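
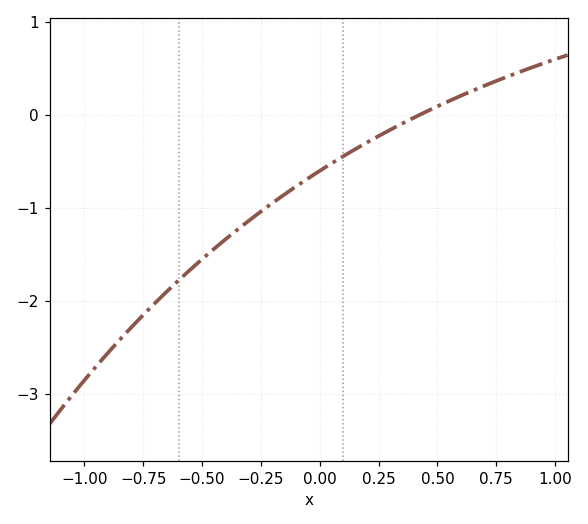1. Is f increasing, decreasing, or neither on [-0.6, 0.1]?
increasing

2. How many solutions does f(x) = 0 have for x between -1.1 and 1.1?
1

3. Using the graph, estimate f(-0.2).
-0.9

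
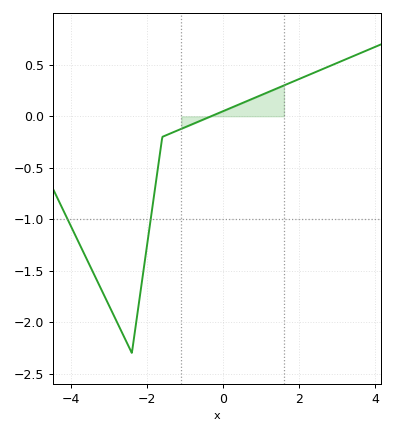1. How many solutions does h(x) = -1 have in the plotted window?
2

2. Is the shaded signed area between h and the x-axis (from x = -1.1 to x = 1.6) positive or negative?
positive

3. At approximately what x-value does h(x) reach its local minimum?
-2.4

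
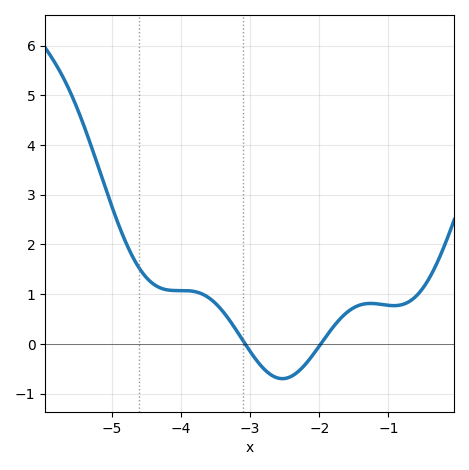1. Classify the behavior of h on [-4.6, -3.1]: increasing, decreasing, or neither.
neither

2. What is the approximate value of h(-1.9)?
0.2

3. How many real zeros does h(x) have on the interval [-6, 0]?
2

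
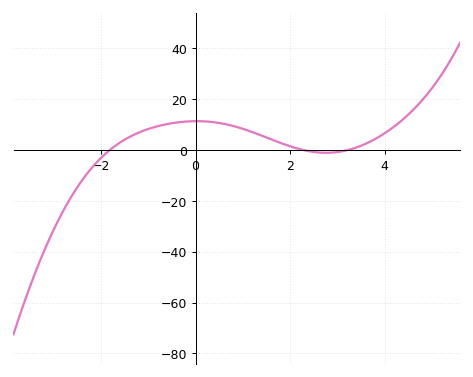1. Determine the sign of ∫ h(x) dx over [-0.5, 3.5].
positive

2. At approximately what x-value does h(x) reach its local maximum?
0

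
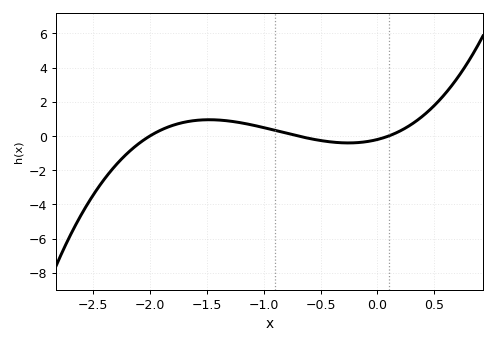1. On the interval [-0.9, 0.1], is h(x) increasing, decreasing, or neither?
neither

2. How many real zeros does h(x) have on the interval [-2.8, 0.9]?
3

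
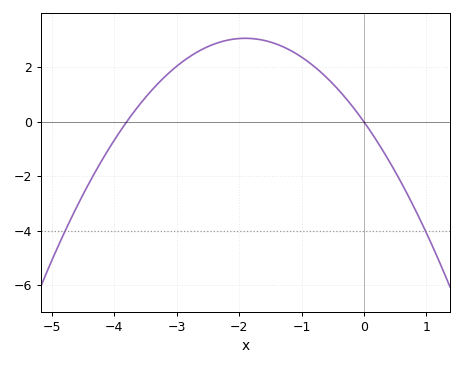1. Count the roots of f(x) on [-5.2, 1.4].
2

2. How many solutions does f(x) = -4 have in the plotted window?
2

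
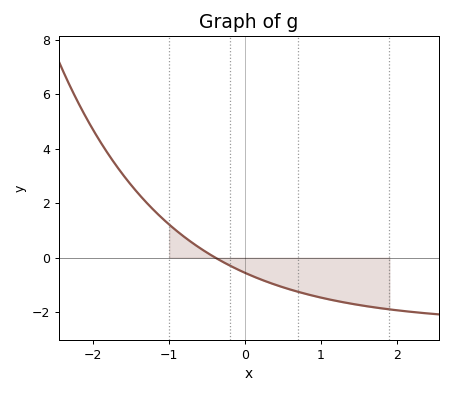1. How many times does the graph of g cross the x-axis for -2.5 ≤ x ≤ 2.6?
1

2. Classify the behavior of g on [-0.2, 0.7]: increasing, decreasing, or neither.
decreasing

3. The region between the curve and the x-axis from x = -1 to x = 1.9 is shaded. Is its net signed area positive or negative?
negative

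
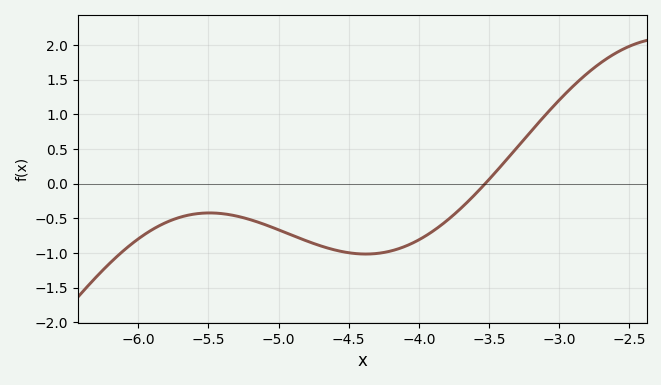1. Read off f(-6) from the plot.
-0.8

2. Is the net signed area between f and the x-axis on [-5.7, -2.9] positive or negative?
negative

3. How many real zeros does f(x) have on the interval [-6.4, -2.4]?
1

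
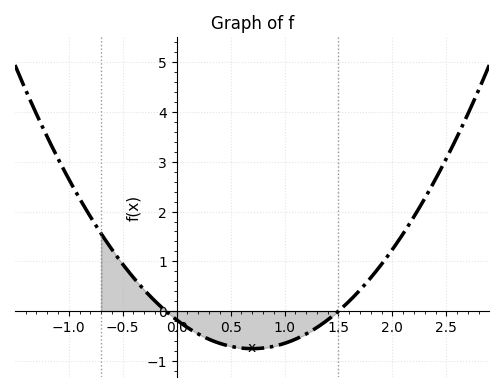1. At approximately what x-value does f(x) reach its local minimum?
0.7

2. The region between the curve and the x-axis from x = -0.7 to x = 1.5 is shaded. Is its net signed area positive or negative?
negative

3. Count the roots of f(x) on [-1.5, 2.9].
2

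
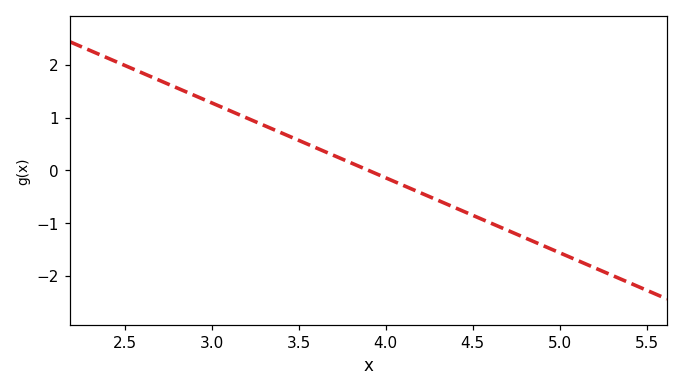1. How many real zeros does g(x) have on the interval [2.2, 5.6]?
1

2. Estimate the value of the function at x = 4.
-0.142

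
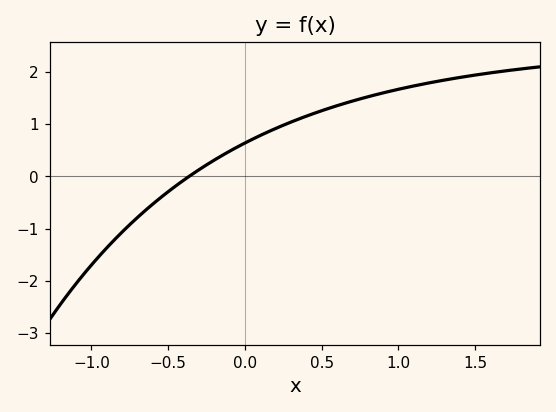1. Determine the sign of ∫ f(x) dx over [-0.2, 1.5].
positive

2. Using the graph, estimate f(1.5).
1.9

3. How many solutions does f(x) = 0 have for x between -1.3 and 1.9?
1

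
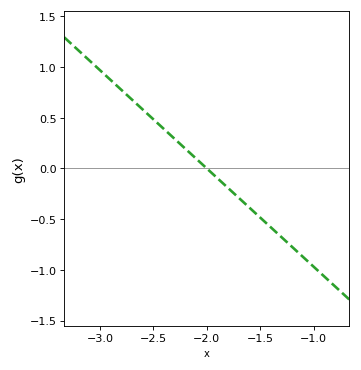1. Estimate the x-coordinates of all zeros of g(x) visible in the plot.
-2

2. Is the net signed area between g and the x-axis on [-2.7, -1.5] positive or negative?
positive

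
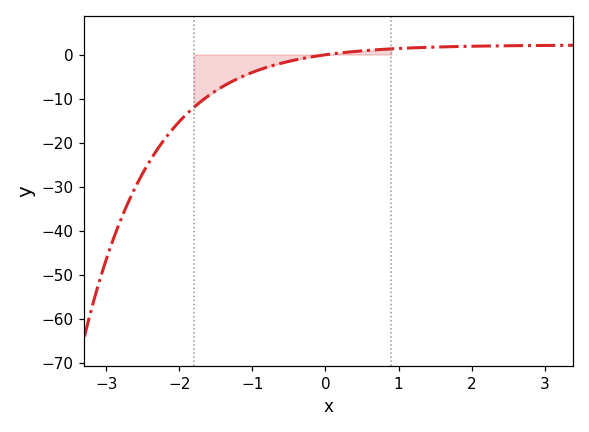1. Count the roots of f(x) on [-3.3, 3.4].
1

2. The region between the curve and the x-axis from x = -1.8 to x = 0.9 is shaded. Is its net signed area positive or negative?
negative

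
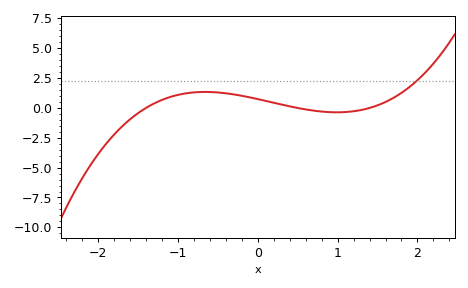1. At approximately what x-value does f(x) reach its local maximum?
-0.7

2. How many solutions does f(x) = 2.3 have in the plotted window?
1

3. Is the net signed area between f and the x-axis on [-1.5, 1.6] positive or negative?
positive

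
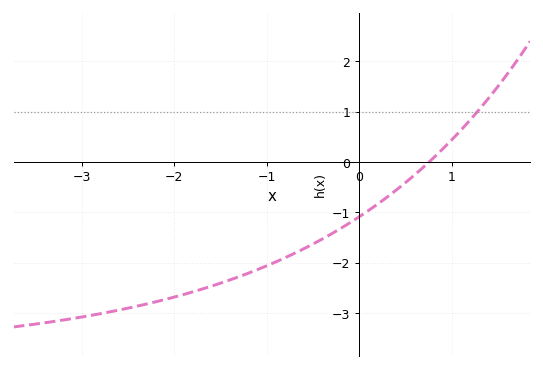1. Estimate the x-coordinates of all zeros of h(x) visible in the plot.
0.756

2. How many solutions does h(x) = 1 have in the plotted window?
1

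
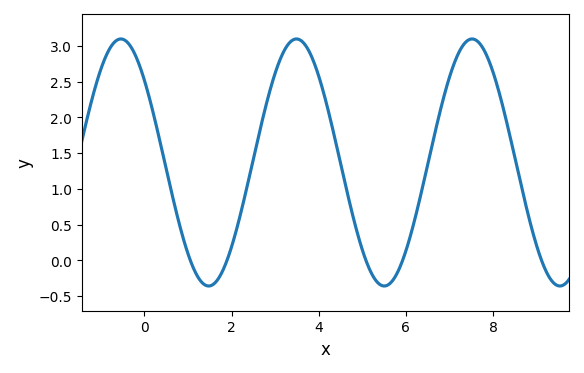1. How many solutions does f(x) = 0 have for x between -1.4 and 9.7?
5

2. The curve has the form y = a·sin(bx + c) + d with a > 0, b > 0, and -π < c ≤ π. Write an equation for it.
y = 1.73sin(1.6x + 2.4) + 1.37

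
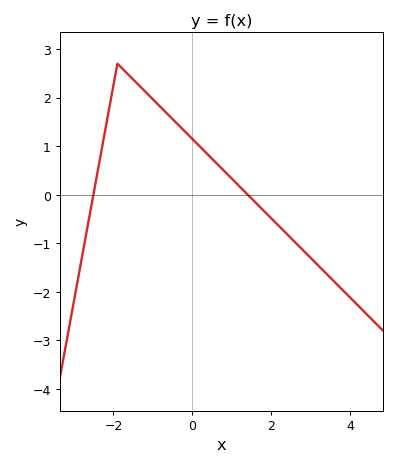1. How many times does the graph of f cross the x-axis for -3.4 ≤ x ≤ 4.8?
2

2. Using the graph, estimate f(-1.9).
2.7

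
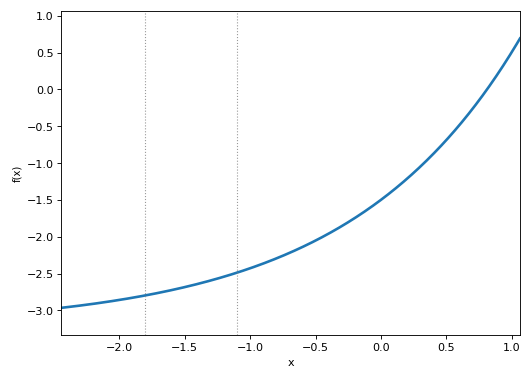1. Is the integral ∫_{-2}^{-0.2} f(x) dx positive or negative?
negative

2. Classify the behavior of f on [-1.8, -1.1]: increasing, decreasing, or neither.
increasing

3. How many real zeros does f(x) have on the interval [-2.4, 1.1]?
1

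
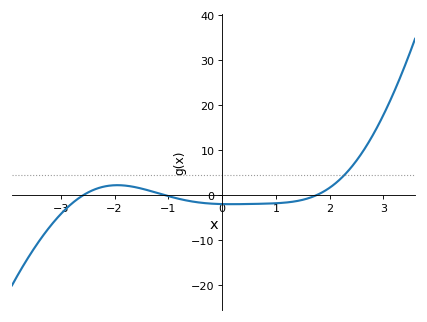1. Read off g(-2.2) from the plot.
1.88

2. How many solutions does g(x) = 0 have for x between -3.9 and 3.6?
3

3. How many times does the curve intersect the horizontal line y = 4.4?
1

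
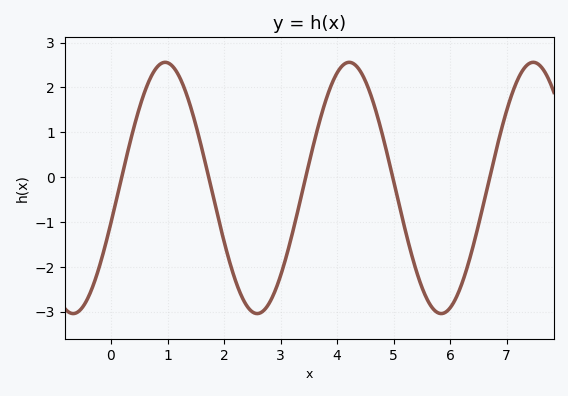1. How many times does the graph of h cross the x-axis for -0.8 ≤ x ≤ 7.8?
5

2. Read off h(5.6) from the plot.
-2.7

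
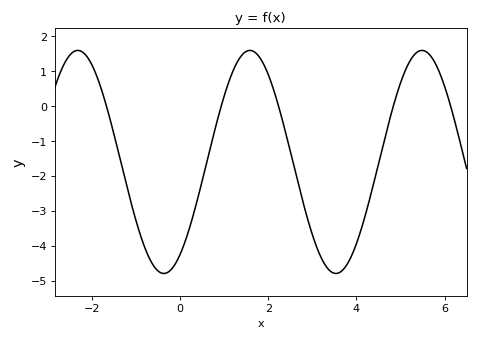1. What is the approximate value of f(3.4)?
-4.7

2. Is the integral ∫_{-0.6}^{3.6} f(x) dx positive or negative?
negative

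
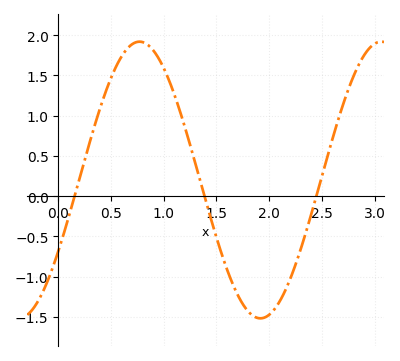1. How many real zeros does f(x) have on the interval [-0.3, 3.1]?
3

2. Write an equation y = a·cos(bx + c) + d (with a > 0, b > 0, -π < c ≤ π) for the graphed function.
y = 1.72cos(2.7x - 2.1) + 0.2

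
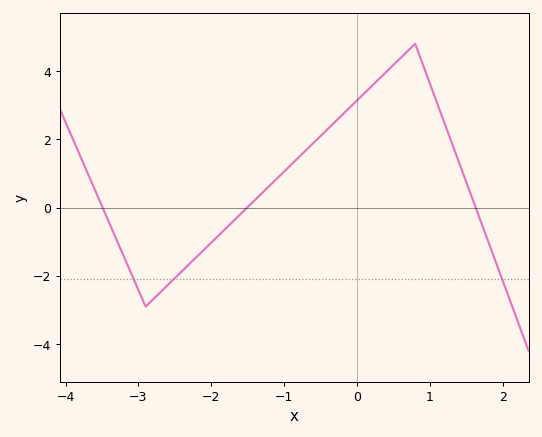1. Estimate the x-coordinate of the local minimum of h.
-2.9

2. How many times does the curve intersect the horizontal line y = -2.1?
3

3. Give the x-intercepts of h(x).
-3.5, -1.5, 1.6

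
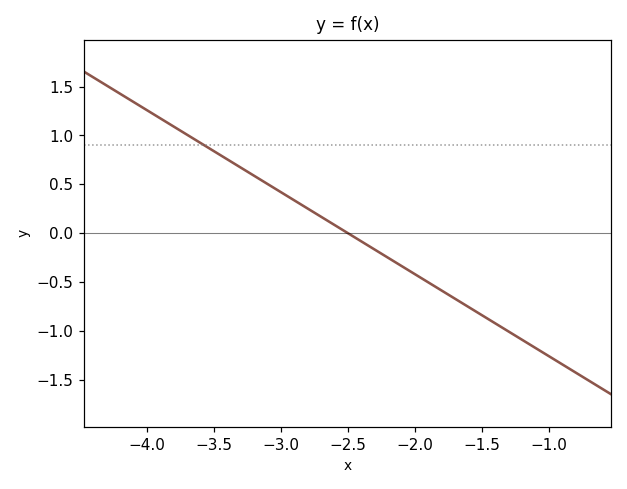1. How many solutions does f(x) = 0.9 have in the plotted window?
1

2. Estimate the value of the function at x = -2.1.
-0.35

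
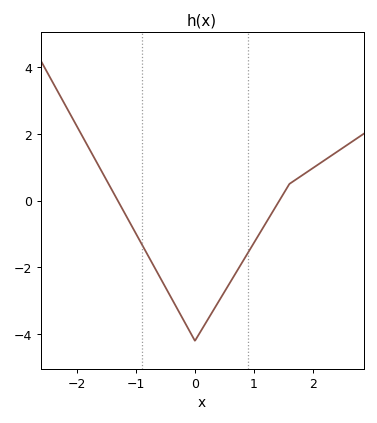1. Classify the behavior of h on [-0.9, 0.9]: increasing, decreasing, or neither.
neither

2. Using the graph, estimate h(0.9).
-1.6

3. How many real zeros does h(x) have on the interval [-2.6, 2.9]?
2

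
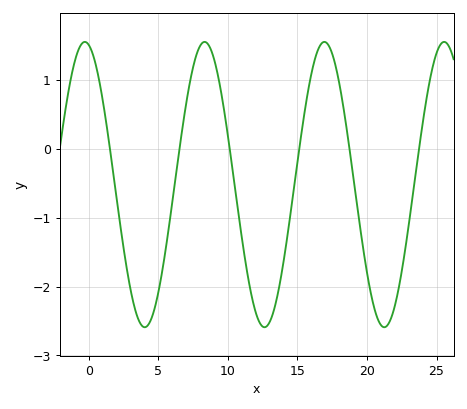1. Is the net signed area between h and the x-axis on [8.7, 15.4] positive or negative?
negative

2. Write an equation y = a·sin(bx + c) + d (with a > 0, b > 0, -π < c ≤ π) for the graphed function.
y = 2.07sin(0.73x + 1.8) - 0.52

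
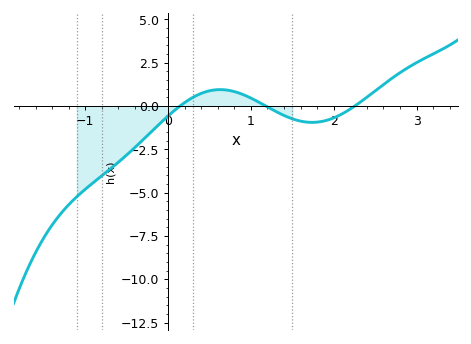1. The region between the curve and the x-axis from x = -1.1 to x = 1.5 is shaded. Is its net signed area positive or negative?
negative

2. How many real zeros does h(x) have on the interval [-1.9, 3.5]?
3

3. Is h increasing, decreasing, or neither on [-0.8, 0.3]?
increasing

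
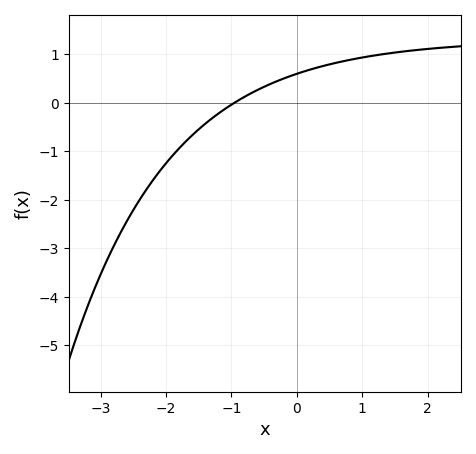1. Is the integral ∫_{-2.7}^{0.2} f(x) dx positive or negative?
negative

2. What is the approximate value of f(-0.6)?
0.268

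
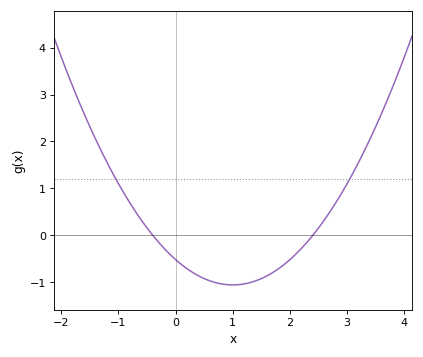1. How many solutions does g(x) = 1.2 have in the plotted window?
2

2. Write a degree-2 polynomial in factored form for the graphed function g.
y = 0.54(x + 0.4)(x - 2.4)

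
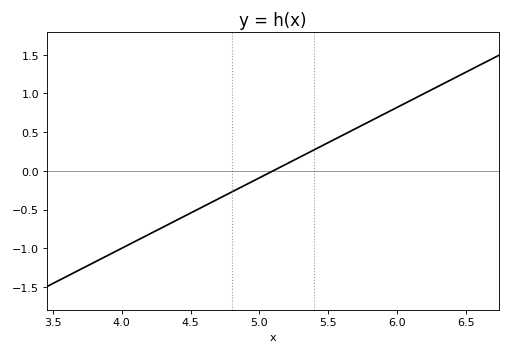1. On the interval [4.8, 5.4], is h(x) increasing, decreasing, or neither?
increasing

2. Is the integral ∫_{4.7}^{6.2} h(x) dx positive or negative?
positive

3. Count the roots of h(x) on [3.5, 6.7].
1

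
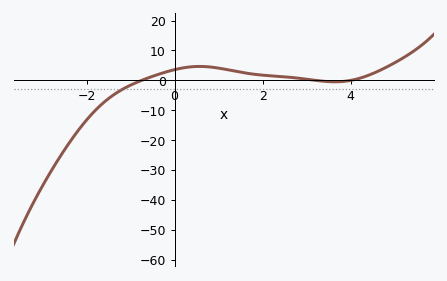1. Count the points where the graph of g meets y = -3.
1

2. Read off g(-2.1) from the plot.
-15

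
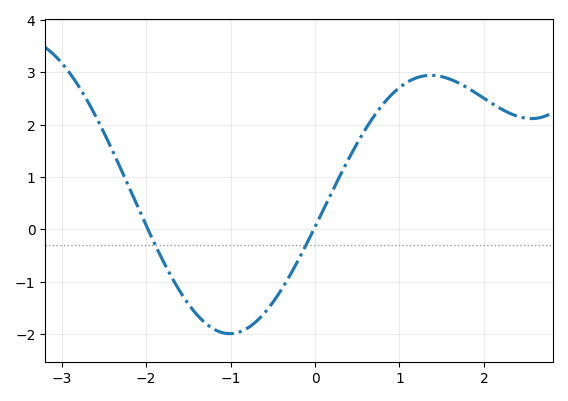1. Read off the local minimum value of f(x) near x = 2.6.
2.1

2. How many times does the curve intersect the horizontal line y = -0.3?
2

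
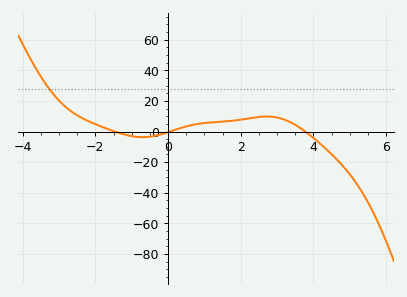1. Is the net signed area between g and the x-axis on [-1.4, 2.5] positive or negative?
positive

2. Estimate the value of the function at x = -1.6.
1.12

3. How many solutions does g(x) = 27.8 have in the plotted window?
1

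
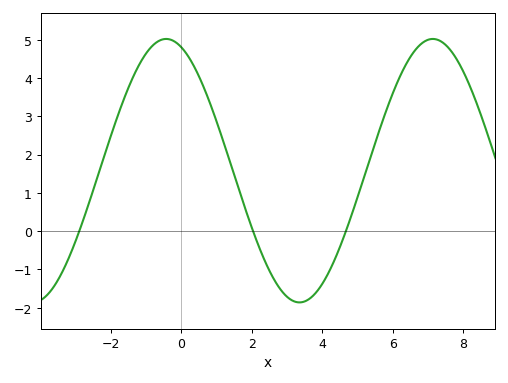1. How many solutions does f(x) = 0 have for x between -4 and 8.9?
3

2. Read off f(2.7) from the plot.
-1.4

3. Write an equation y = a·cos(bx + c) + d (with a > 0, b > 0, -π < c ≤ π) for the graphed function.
y = 3.44cos(0.83x + 0.36) + 1.58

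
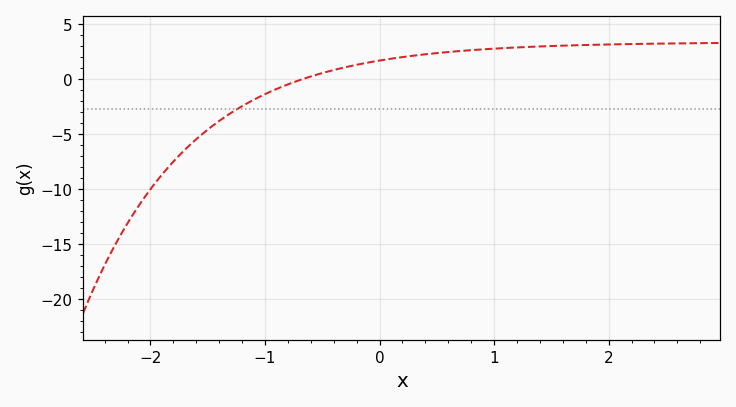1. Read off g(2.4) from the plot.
3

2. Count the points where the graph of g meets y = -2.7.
1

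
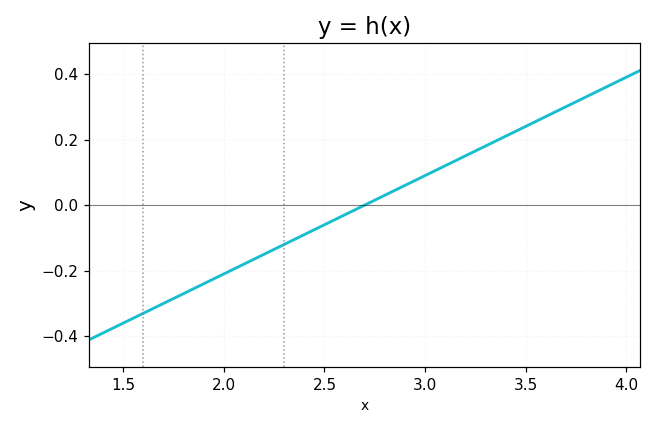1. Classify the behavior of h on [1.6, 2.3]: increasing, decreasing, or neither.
increasing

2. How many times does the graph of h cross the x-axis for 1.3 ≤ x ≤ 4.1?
1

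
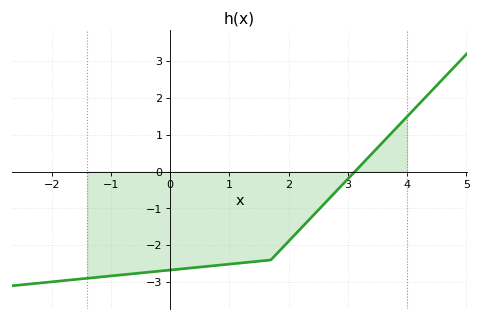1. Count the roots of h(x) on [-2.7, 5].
1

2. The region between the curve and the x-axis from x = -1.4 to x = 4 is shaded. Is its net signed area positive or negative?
negative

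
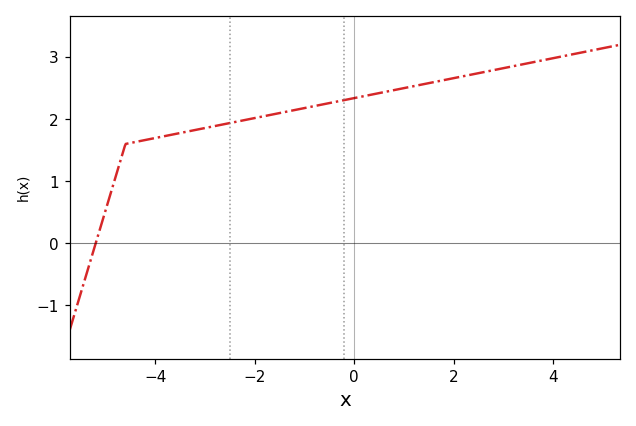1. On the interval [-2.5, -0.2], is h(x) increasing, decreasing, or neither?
increasing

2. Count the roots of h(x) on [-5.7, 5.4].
1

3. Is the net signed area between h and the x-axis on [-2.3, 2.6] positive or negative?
positive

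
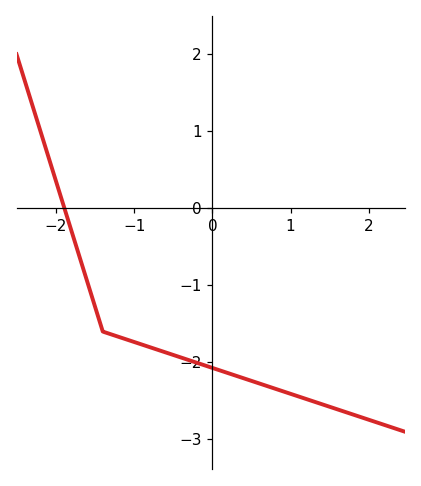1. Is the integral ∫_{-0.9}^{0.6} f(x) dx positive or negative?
negative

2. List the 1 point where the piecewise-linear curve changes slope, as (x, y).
(-1.4, -1.6)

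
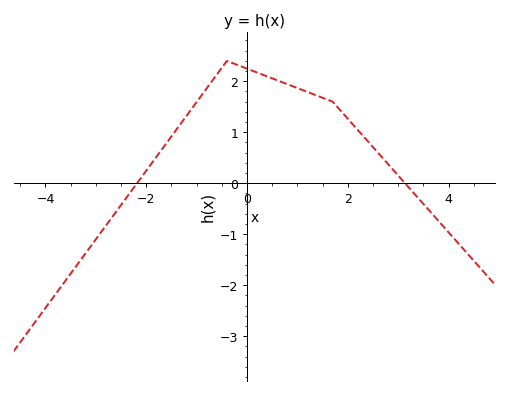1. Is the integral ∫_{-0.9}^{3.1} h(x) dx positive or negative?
positive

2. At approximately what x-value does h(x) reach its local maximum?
-0.397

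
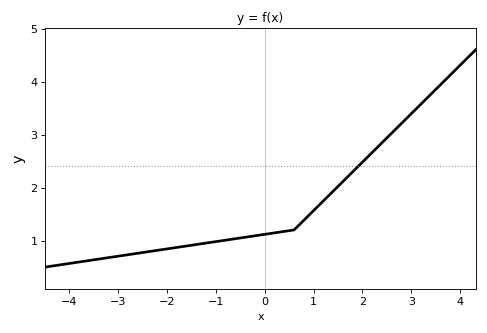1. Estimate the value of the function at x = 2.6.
3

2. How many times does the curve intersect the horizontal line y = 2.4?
1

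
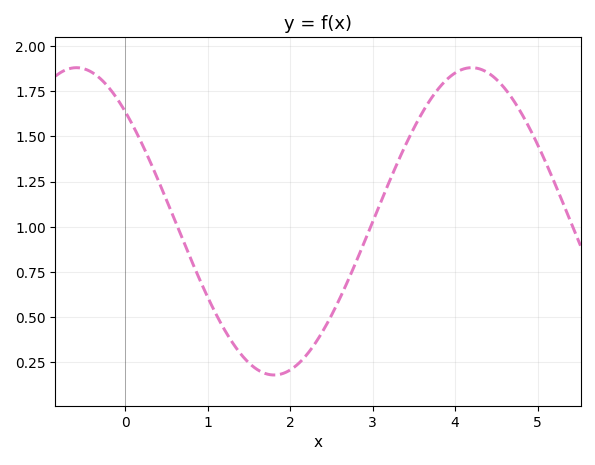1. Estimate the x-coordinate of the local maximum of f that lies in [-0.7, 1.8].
-0.6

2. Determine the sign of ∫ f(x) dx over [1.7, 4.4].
positive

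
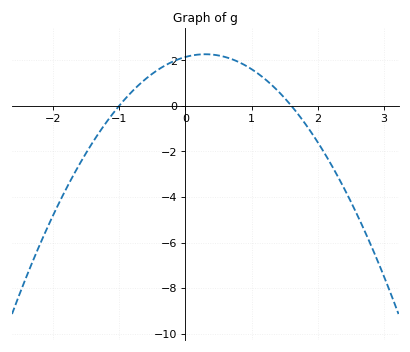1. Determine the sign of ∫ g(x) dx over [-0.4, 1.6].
positive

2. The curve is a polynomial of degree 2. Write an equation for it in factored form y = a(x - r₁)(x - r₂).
y = -1.34(x + 1)(x - 1.6)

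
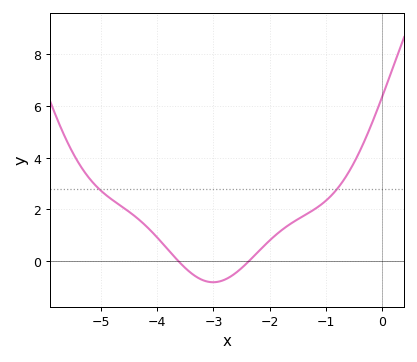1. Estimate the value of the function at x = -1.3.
1.8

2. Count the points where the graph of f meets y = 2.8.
2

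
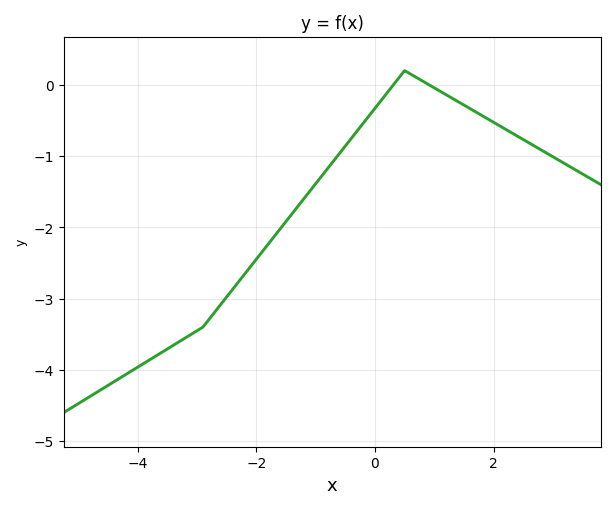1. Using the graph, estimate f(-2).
-2.45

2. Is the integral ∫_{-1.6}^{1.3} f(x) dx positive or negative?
negative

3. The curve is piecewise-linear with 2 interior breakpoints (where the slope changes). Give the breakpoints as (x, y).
(-2.9, -3.4); (0.5, 0.2)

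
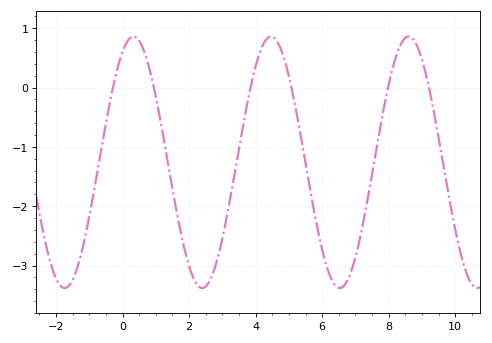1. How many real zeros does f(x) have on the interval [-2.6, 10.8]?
6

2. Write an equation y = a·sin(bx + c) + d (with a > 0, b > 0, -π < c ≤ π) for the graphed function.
y = 2.12sin(1.5x + 1.1) - 1.26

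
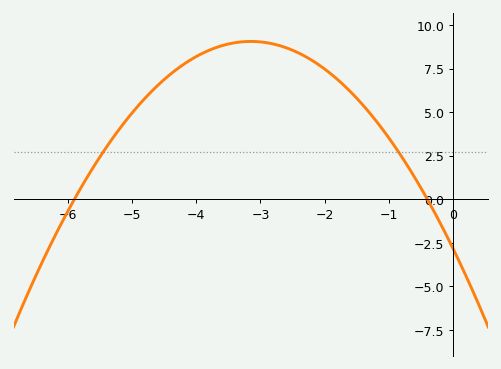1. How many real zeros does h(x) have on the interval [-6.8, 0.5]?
2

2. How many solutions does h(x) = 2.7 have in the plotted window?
2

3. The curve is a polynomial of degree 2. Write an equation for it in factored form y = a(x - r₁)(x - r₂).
y = -1.2(x + 5.9)(x + 0.4)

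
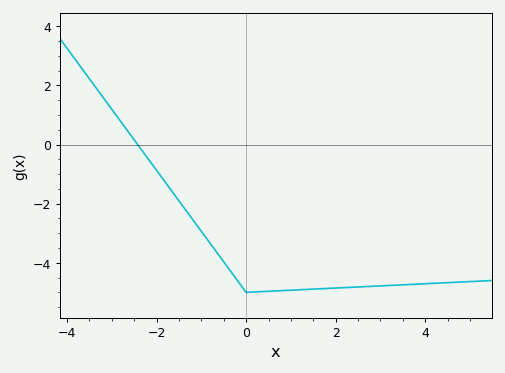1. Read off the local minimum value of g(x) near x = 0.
-5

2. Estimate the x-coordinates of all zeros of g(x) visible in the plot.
-2.42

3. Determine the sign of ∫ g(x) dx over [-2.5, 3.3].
negative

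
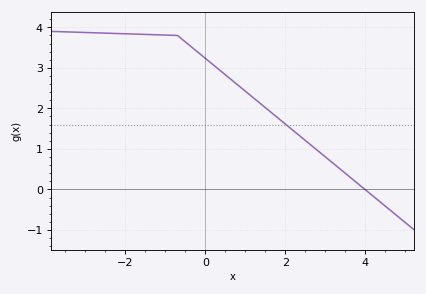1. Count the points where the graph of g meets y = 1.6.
1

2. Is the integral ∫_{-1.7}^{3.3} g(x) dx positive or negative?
positive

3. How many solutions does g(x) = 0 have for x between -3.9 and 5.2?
1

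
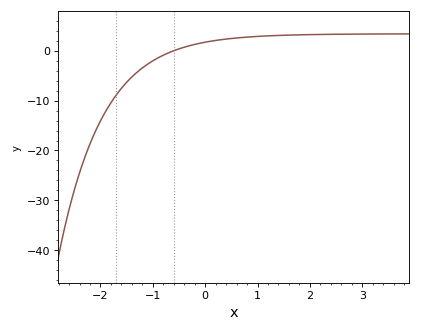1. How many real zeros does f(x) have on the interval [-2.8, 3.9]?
1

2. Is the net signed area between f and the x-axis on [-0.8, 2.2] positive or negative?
positive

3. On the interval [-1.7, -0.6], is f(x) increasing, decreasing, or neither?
increasing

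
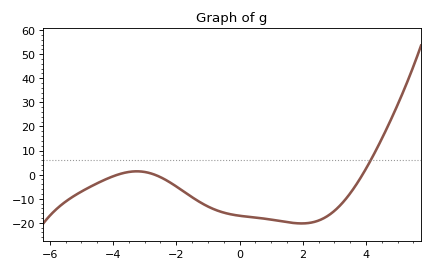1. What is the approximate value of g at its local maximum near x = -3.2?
1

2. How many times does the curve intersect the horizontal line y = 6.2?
1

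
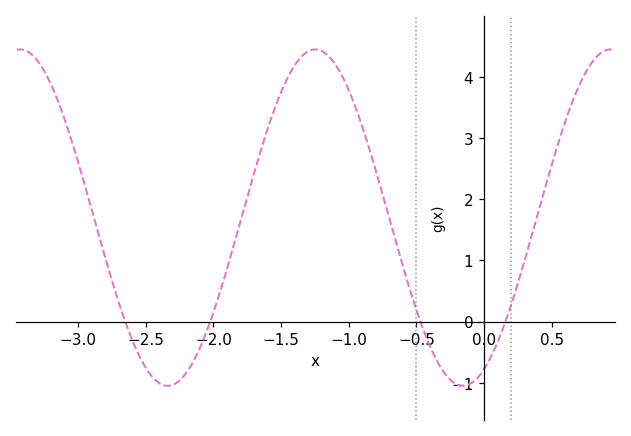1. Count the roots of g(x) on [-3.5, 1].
4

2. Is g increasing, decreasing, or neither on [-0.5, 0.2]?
neither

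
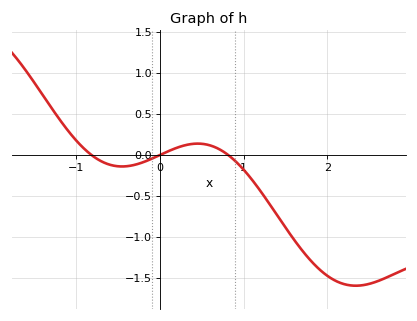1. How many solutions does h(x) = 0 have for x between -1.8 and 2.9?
3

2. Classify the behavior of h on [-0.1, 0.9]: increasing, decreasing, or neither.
neither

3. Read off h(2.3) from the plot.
-1.59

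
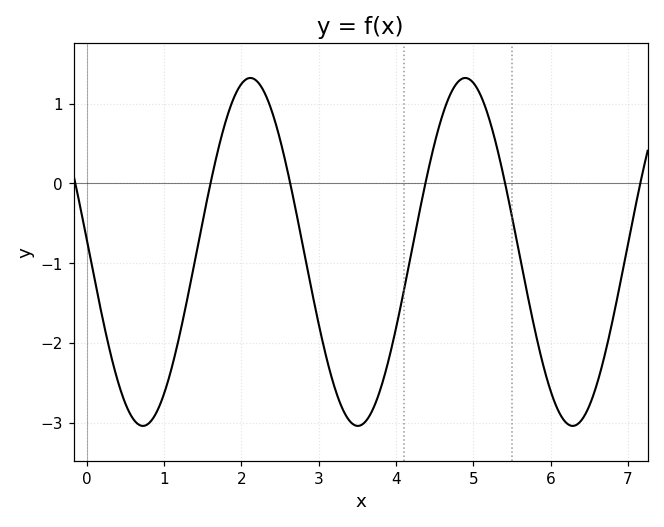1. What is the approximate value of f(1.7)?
0.425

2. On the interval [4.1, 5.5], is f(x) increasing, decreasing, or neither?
neither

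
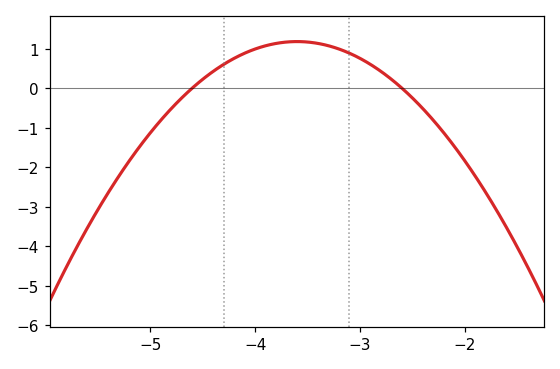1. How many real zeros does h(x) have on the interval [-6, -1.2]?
2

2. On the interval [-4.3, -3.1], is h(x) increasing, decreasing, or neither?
neither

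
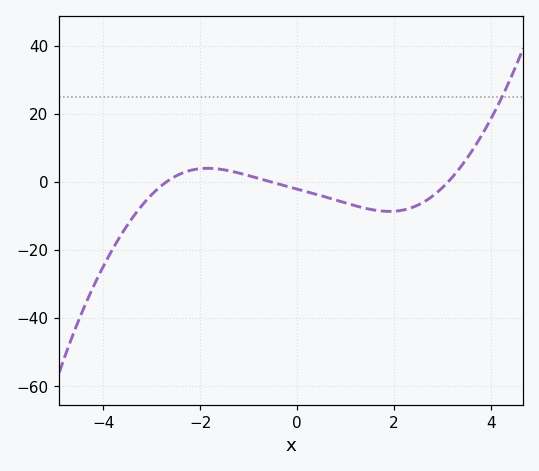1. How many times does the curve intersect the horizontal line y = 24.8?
1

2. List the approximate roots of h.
-2.6, -0.6, 3.2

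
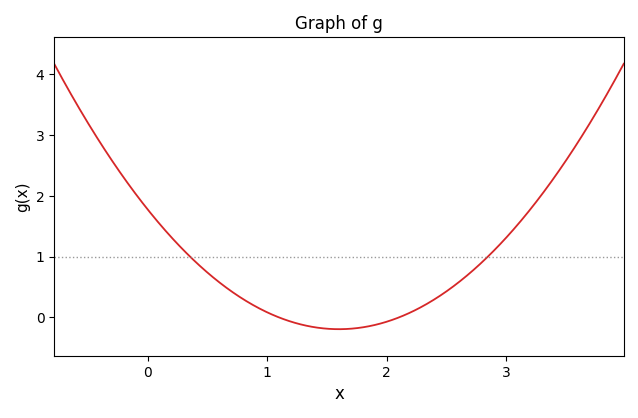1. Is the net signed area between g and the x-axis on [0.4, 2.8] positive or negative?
positive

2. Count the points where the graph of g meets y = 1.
2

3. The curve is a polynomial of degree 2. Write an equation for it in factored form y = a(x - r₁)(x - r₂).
y = 0.77(x - 1.1)(x - 2.1)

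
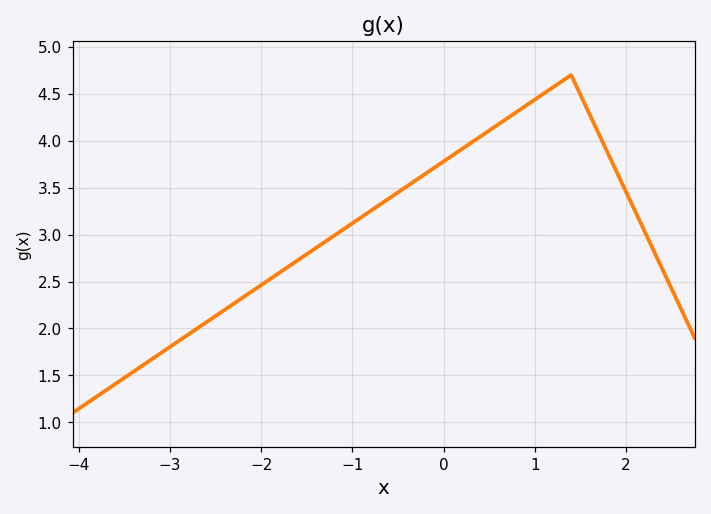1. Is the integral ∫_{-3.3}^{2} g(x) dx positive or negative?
positive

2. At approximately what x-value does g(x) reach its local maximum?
1.4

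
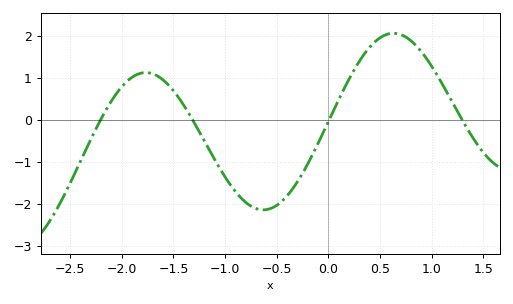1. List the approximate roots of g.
-2.21, -1.31, 0.007, 1.3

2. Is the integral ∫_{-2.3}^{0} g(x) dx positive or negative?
negative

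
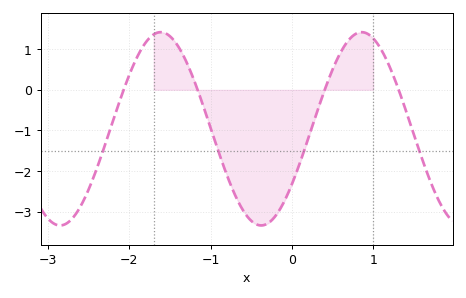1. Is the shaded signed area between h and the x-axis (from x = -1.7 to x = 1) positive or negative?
negative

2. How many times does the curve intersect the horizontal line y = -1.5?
4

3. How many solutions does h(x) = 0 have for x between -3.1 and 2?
4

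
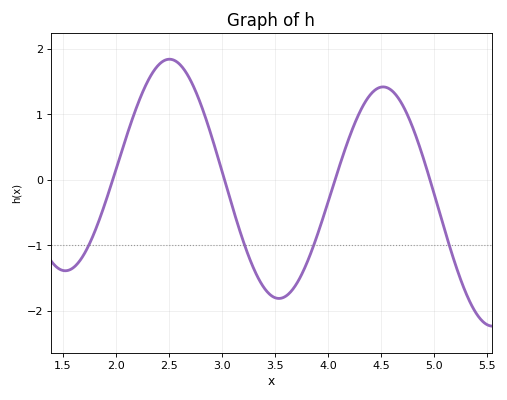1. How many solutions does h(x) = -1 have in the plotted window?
4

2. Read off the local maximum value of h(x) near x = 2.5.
1.8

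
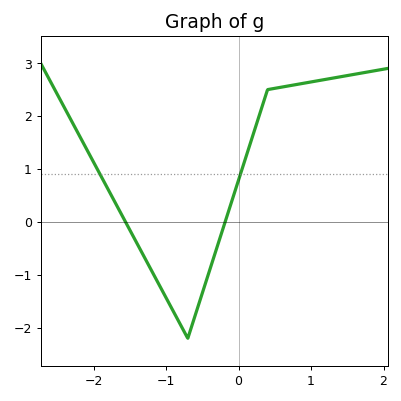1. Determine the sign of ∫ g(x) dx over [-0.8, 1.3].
positive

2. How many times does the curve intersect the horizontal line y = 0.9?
2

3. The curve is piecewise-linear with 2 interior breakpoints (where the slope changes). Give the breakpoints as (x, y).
(-0.7, -2.2); (0.4, 2.5)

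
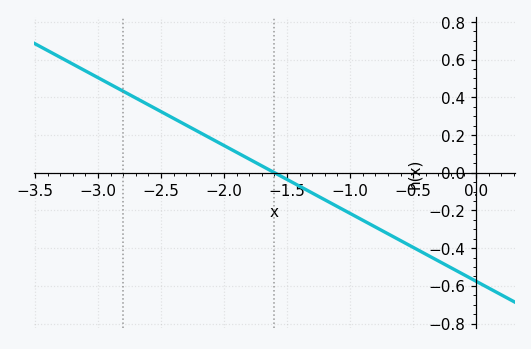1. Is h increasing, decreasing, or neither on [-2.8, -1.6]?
decreasing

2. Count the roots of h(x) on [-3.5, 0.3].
1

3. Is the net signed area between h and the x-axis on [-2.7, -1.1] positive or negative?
positive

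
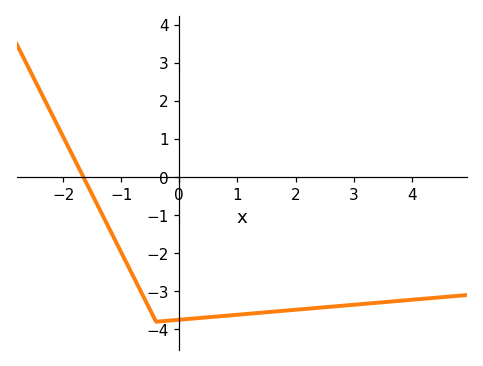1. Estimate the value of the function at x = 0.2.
-3.7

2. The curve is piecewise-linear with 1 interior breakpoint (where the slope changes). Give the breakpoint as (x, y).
(-0.4, -3.8)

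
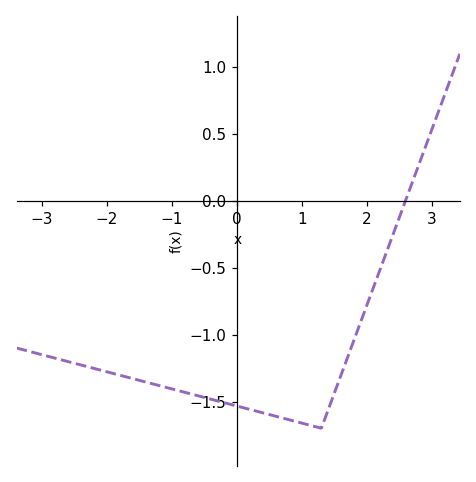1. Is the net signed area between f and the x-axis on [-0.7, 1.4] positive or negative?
negative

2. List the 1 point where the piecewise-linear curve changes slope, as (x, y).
(1.3, -1.7)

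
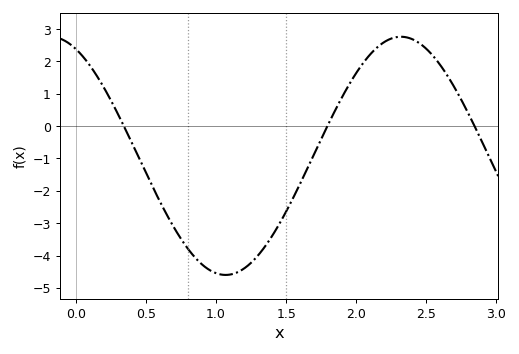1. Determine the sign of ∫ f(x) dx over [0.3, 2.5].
negative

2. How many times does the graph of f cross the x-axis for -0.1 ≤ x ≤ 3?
3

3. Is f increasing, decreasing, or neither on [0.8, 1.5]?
neither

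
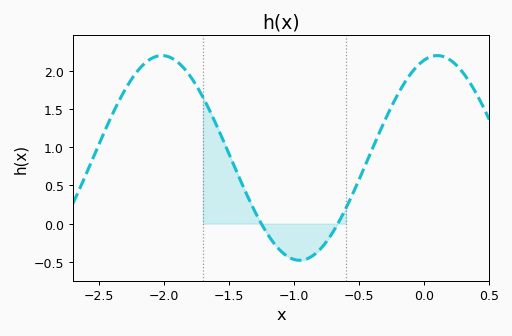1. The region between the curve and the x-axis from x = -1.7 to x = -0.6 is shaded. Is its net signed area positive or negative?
positive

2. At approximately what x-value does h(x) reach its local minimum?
-0.957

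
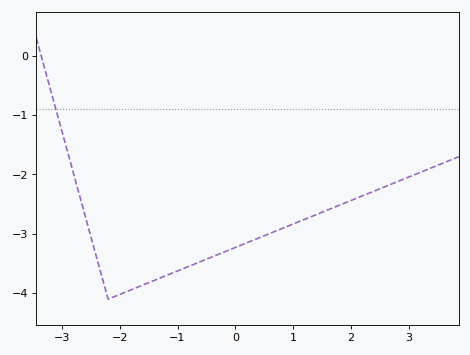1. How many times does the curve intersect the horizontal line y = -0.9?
1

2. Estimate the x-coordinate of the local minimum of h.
-2.2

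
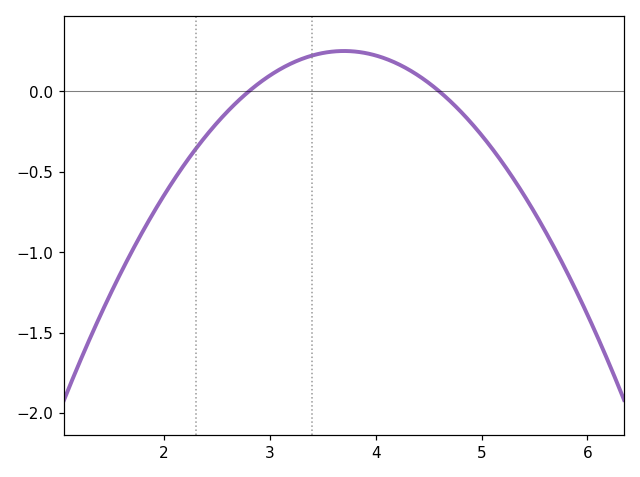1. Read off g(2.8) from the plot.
0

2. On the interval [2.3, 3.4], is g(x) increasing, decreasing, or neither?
increasing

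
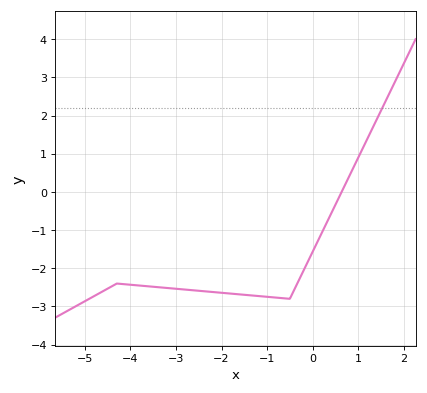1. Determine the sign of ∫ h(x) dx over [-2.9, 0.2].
negative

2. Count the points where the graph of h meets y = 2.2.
1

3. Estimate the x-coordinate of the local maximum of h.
-4.3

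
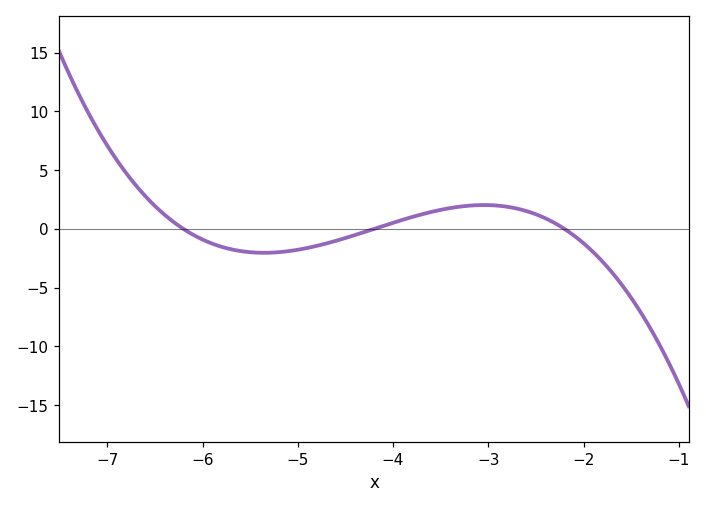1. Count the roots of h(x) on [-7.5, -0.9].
3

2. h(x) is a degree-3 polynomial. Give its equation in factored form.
y = -0.66(x + 6.2)(x + 4.2)(x + 2.2)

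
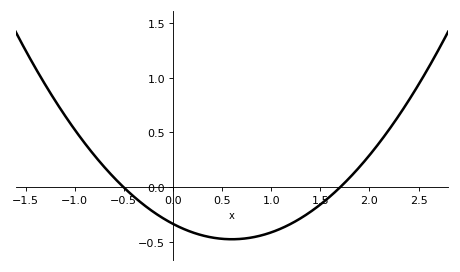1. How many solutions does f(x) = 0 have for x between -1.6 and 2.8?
2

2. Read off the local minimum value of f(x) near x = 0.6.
-0.472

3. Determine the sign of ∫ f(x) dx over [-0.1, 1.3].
negative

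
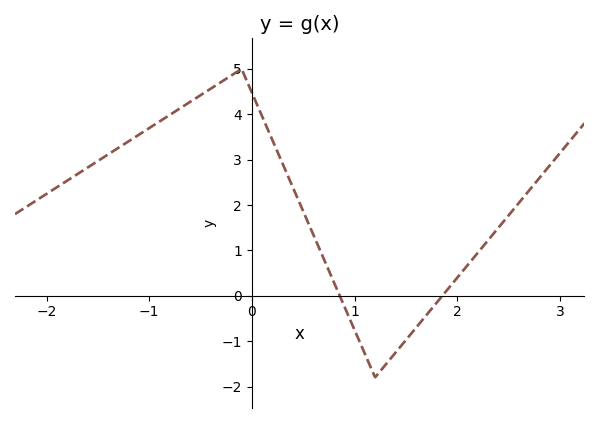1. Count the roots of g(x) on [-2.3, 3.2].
2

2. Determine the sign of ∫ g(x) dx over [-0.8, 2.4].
positive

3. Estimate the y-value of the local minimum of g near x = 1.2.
-1.8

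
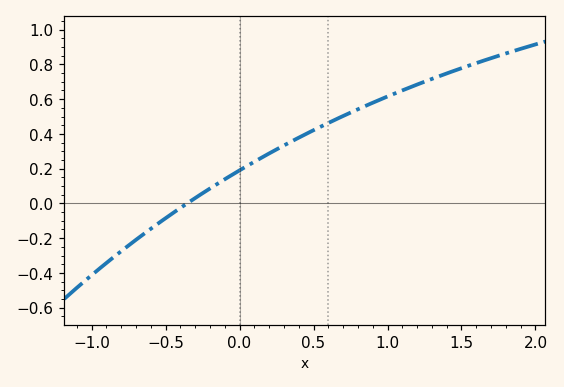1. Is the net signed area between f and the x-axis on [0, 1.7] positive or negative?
positive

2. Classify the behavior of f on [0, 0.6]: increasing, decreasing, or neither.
increasing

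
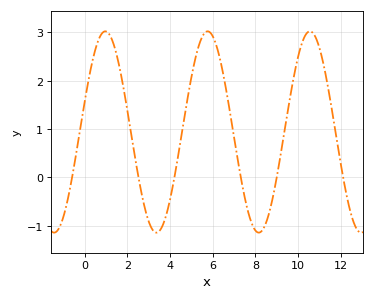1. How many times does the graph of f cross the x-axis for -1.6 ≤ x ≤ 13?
6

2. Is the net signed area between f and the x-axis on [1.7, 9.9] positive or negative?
positive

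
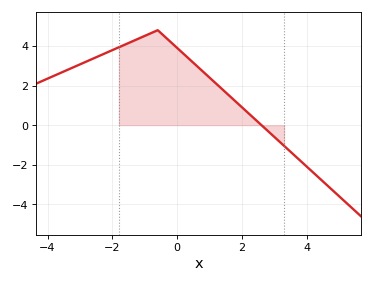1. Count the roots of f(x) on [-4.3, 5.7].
1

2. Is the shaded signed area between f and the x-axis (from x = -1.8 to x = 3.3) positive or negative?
positive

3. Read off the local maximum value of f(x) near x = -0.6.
4.8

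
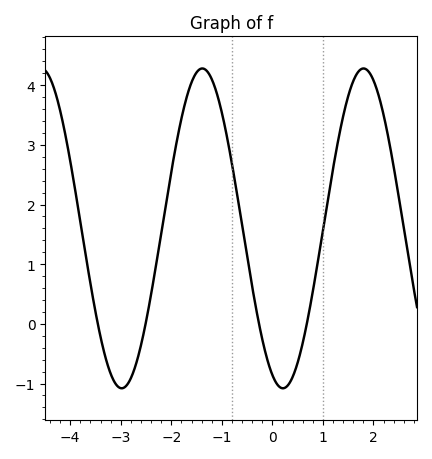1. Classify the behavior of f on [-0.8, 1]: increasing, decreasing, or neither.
neither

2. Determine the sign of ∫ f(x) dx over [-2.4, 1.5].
positive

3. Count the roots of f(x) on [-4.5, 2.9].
4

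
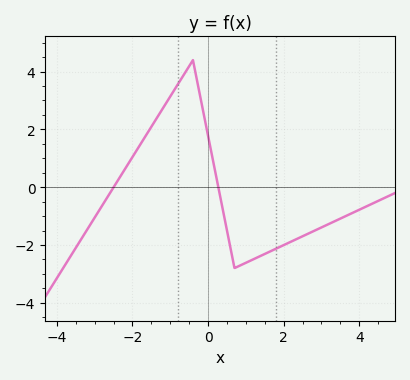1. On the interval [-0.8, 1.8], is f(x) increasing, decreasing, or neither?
neither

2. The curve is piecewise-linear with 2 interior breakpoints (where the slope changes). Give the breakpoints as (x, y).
(-0.4, 4.4); (0.7, -2.8)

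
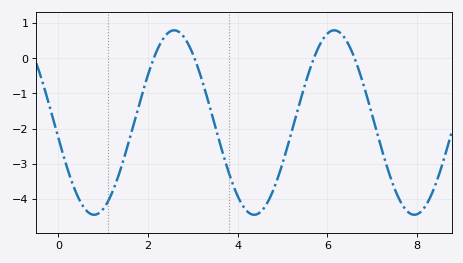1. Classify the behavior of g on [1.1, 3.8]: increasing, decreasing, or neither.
neither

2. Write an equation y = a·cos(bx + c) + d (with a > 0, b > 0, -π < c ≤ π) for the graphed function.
y = 2.63cos(1.76x + 1.74) - 1.83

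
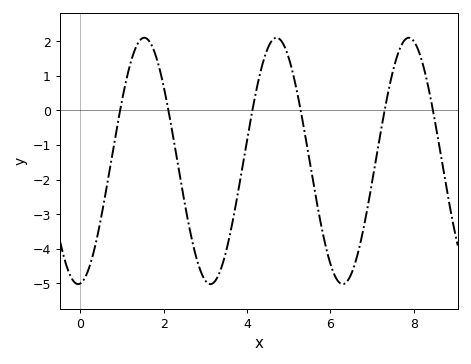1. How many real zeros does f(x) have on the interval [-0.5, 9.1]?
6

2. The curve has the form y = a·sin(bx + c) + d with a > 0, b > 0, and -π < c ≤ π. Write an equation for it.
y = 3.56sin(2x - 1.5) - 1.46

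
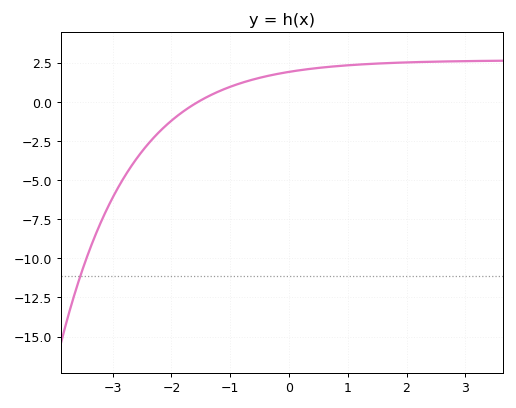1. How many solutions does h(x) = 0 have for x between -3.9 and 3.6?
1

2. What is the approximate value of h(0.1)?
2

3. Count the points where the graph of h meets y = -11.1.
1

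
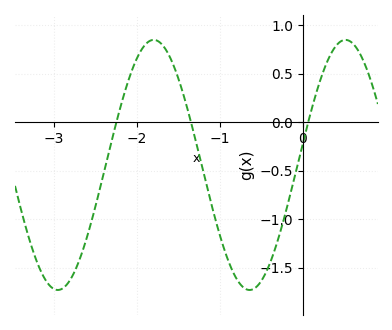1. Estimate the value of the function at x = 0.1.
0.1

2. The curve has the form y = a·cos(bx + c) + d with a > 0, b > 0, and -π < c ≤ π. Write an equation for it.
y = 1.29cos(2.7x - 1.4) - 0.44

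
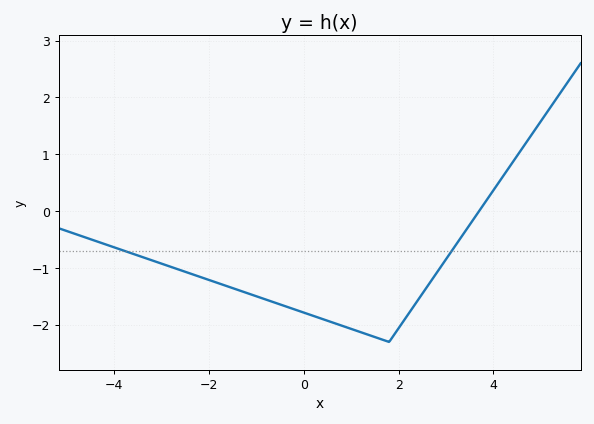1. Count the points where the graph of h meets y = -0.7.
2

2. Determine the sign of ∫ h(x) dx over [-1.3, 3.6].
negative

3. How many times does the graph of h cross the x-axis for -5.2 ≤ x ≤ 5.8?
1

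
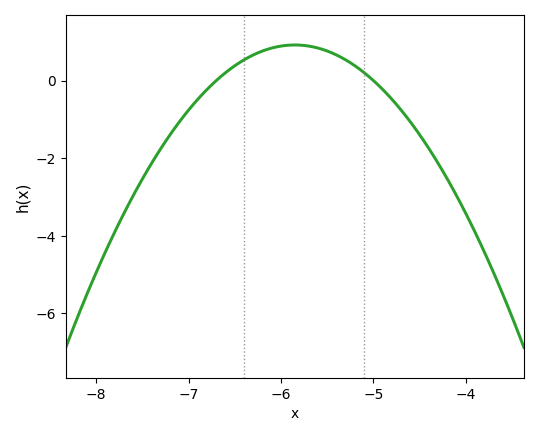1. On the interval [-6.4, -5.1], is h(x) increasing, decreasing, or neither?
neither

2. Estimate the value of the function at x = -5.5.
0.762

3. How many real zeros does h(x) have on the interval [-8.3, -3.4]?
2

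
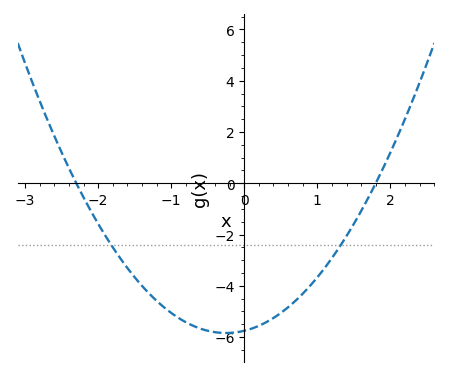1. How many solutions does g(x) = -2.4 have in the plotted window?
2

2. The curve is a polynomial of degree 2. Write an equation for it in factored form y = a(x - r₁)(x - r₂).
y = 1.39(x + 2.3)(x - 1.8)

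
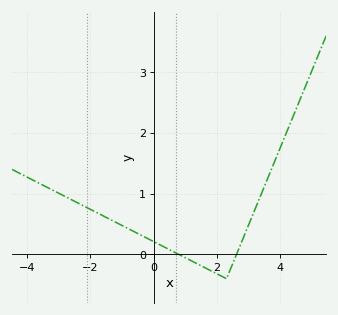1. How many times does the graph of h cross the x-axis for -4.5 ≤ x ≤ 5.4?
2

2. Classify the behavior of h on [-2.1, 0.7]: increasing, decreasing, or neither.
decreasing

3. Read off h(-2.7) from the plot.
0.928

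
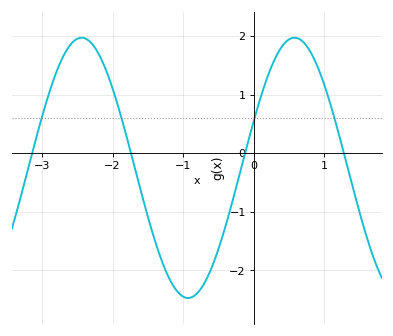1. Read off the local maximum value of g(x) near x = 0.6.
2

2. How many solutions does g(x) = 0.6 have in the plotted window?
4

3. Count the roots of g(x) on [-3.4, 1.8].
4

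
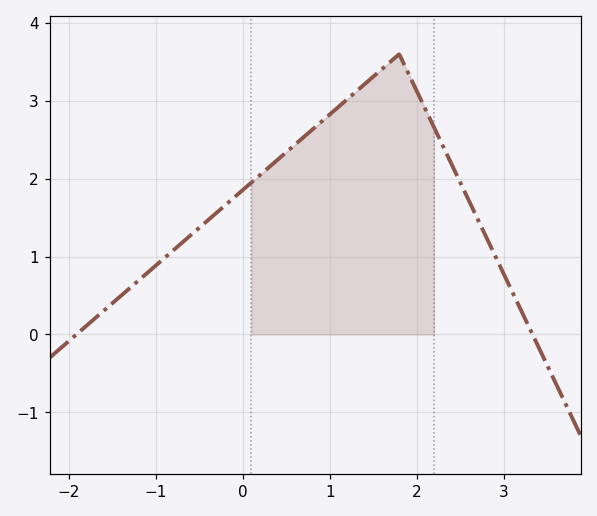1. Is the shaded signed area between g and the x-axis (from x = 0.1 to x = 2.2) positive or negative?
positive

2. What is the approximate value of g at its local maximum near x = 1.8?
3.6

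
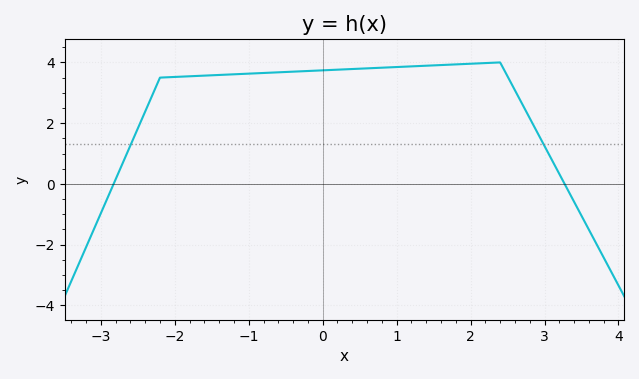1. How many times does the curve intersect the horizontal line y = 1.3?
2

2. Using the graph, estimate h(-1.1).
3.62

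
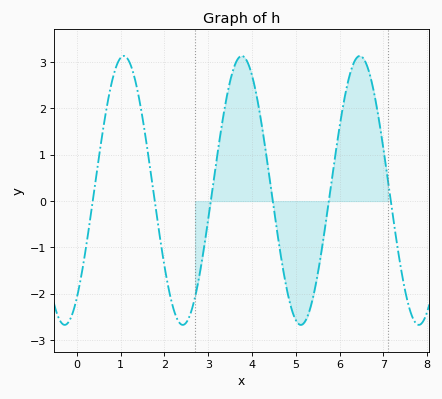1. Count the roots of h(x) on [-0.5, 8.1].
6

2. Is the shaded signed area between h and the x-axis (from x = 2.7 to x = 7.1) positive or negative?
positive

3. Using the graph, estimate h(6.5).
3.1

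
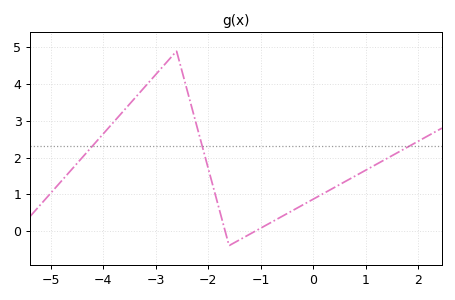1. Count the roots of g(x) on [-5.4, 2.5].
2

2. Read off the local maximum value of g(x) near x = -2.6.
4.9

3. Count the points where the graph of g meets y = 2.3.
3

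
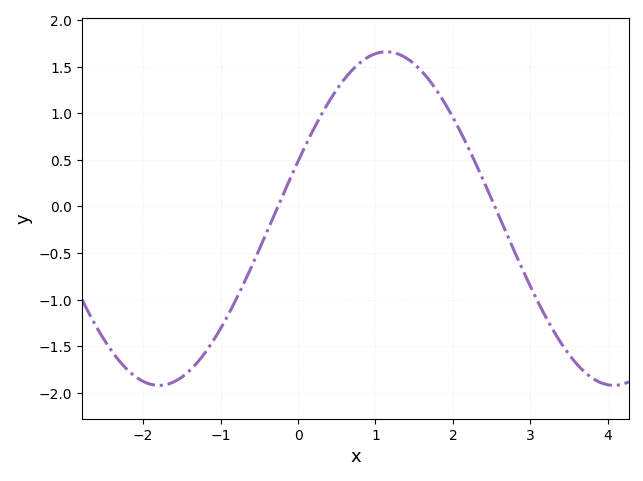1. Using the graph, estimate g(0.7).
1.46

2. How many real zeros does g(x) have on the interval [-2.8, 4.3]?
2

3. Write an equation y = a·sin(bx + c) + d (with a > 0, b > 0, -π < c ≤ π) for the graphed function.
y = 1.79sin(1.07x + 0.35) - 0.13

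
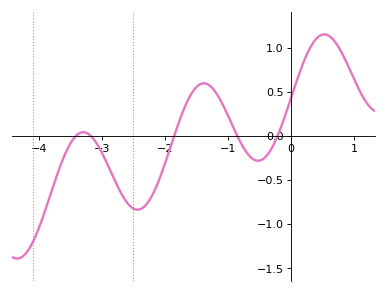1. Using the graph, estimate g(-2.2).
-0.65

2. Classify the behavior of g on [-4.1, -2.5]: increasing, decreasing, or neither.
neither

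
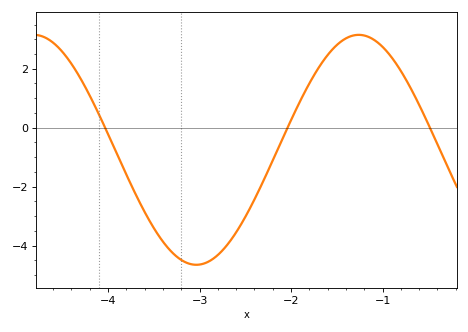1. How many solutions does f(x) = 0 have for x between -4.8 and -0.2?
3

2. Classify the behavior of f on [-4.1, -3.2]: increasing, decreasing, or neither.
decreasing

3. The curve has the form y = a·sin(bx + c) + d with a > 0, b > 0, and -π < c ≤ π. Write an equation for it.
y = 3.9sin(1.77x - 2.48) - 0.75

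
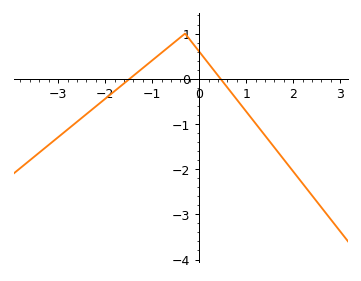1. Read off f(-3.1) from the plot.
-1.4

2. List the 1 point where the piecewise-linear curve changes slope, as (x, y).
(-0.3, 1)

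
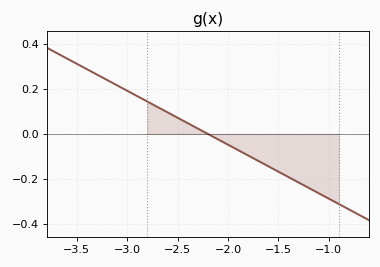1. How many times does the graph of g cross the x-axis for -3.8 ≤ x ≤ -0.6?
1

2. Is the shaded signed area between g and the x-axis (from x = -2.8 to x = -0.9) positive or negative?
negative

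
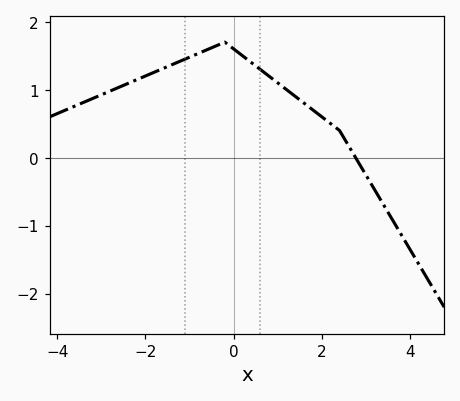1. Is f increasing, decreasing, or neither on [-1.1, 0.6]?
neither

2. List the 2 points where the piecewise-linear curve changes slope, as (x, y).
(-0.2, 1.7); (2.4, 0.4)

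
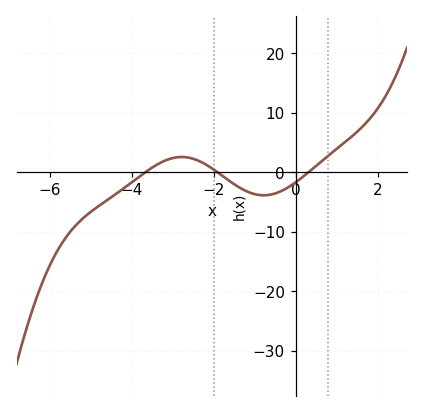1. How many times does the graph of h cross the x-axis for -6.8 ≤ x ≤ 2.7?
3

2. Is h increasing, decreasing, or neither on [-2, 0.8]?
neither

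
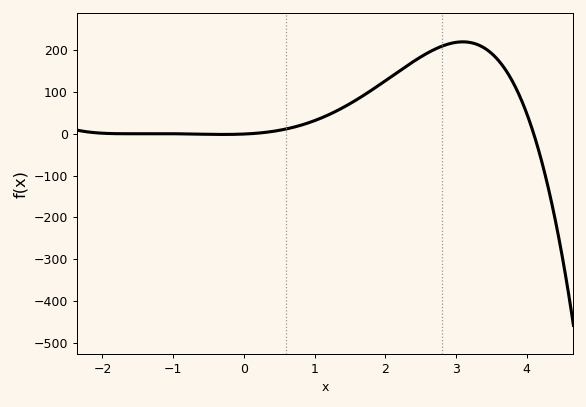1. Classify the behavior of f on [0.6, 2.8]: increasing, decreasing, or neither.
increasing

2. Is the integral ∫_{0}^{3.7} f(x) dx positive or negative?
positive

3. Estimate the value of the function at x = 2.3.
160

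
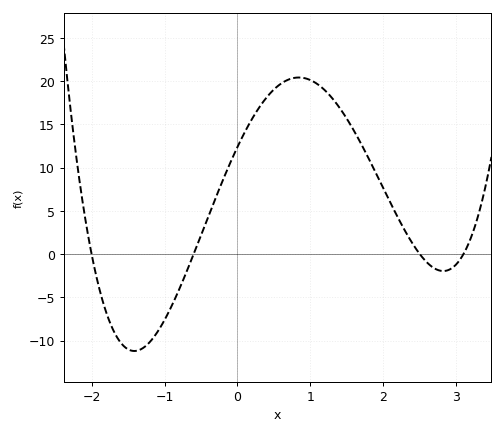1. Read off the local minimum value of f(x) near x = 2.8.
-2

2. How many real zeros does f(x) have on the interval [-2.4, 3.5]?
4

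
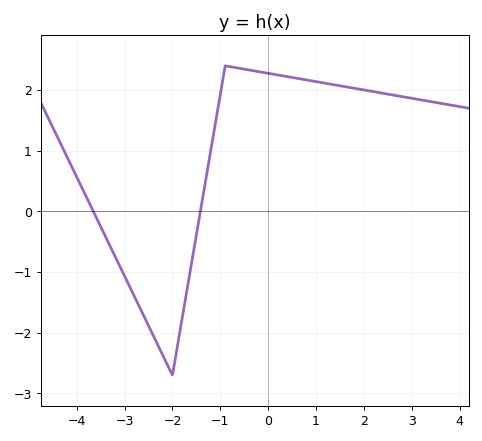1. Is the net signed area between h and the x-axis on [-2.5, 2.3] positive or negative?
positive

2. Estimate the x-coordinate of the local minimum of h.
-2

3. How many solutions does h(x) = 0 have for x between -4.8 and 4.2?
2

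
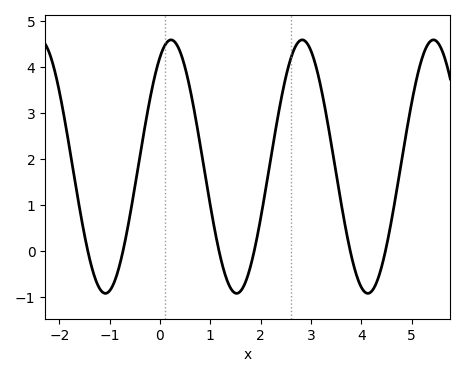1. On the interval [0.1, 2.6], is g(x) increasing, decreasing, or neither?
neither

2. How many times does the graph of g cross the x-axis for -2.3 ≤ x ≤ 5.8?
6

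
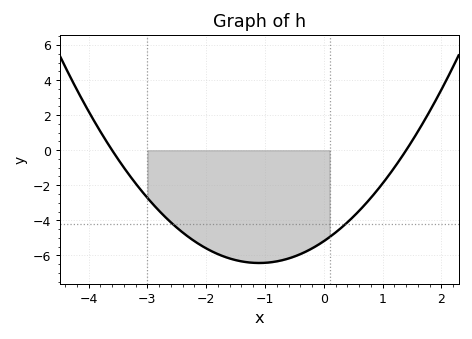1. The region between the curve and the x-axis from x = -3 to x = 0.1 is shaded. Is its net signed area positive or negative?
negative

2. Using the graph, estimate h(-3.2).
-1.9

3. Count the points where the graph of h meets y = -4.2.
2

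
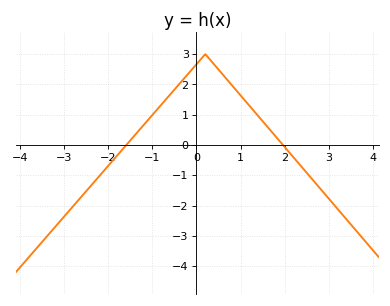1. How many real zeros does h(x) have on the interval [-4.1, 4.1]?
2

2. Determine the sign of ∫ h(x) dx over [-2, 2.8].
positive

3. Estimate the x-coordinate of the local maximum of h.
0.199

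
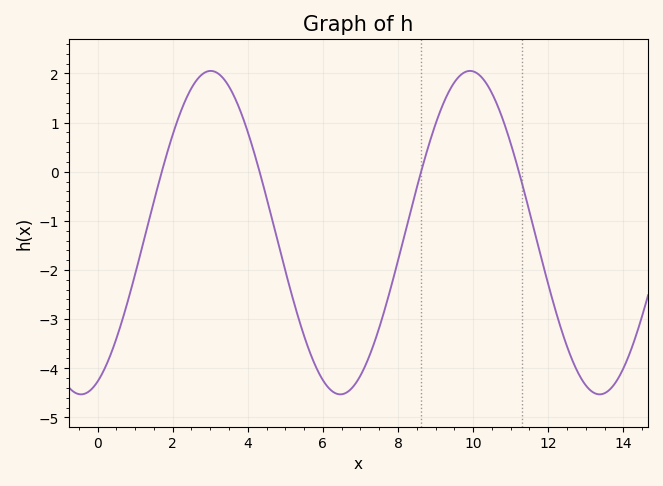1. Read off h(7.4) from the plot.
-3.4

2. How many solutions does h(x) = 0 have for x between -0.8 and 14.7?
4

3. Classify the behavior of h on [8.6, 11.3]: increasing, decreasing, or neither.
neither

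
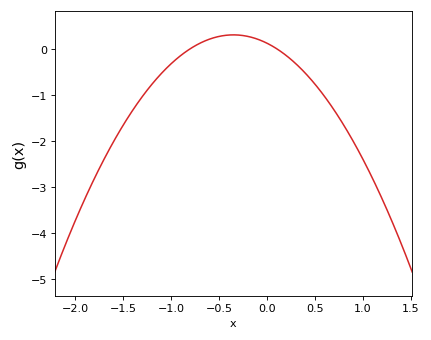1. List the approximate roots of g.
-0.8, 0.1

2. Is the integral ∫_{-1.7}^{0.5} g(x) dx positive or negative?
negative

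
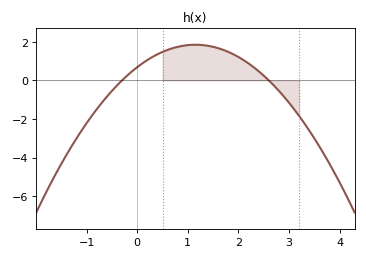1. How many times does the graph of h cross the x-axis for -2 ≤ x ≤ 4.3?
2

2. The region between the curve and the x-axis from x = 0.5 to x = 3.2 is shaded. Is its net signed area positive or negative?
positive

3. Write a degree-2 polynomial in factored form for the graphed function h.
y = -0.88(x + 0.3)(x - 2.6)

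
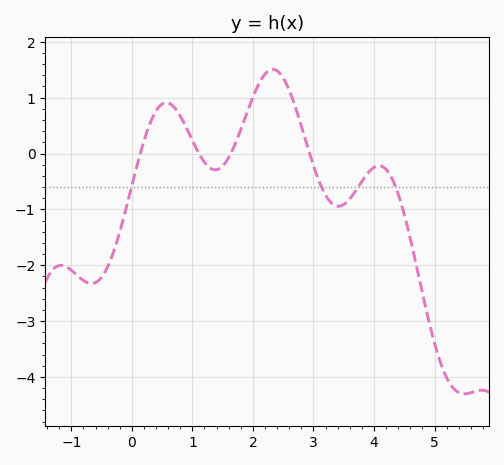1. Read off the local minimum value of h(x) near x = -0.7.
-2.33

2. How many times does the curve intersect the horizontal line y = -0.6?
4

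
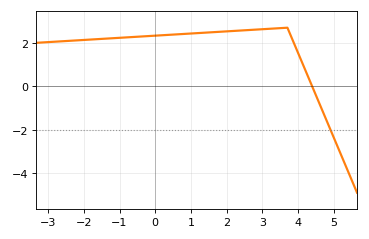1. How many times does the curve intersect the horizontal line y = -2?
1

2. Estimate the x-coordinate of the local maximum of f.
3.7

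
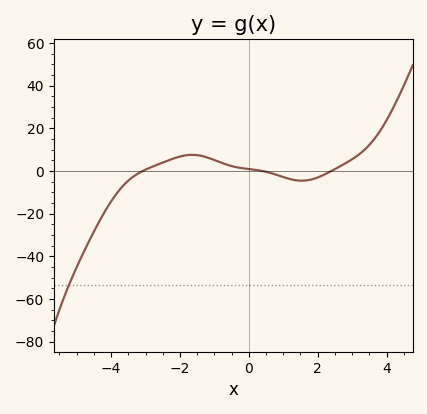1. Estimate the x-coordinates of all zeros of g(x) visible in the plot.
-3.09, 0.401, 2.4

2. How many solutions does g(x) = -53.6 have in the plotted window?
1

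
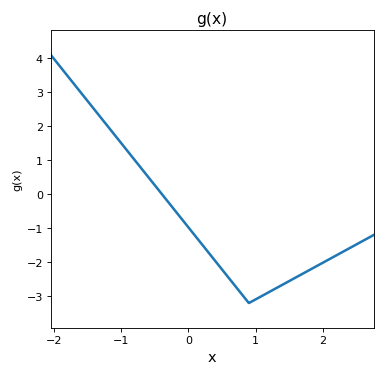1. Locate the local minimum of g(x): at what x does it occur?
0.901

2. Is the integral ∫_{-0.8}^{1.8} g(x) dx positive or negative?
negative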